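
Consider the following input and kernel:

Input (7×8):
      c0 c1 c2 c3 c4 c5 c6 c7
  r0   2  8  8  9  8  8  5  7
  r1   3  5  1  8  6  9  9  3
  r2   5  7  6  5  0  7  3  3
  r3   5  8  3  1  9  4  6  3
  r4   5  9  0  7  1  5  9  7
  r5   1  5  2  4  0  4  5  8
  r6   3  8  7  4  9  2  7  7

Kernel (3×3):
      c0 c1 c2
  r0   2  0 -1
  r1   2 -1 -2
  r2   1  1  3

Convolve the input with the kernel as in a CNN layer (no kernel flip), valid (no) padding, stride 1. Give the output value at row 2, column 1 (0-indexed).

50

The receptive field on the input at this output position is [7 6 5 / 8 3 1 / 9 0 7]. Elementwise product with the kernel and sum: 7·2 + 5·-1 + 8·2 + 3·-1 + 1·-2 + 9·1 + 0·1 + 7·3.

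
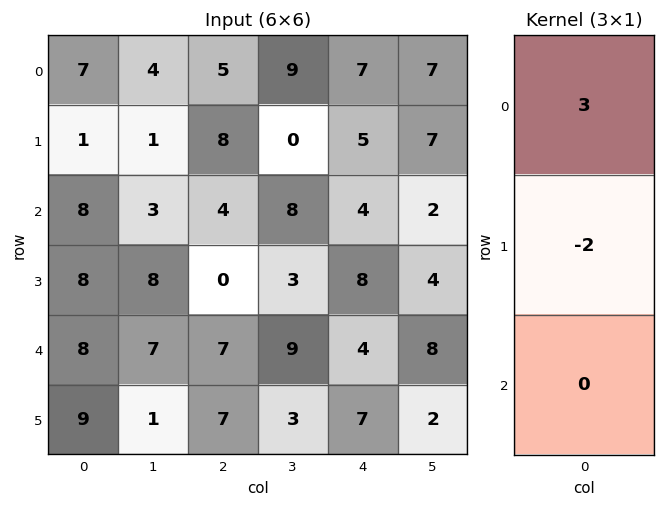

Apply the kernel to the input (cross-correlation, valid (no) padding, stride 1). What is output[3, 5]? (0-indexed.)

-4

The receptive field on the input at this output position is [4 / 8 / 2]. Elementwise product with the kernel and sum: 4·3 + 8·-2.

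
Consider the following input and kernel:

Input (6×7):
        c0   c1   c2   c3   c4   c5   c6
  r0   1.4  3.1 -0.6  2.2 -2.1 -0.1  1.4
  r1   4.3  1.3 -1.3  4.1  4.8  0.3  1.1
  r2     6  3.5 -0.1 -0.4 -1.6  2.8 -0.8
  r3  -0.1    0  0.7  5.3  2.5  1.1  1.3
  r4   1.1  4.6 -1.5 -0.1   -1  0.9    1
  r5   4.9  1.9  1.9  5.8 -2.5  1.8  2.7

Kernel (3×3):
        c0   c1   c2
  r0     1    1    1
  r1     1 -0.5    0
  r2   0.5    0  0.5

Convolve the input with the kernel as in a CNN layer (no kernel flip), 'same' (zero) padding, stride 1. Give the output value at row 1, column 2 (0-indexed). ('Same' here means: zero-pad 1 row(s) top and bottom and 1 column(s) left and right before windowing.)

The receptive field on the zero-padded input at this output position is [3.1 -0.6 2.2 / 1.3 -1.3 4.1 / 3.5 -0.1 -0.4]. Elementwise product with the kernel and sum: 3.1·1 + -0.6·1 + 2.2·1 + 1.3·1 + -1.3·-0.5 + 3.5·0.5 + -0.4·0.5.

8.2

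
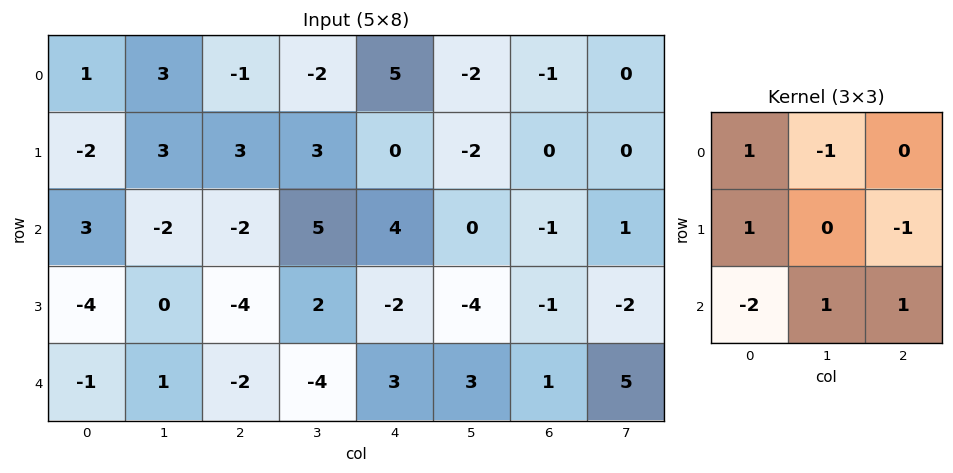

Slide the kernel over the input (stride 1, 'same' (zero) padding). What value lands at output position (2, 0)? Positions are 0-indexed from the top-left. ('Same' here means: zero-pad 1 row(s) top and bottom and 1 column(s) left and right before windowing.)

The receptive field on the zero-padded input at this output position is [0 -2 3 / 0 3 -2 / 0 -4 0]. Elementwise product with the kernel and sum: 0·1 + -2·-1 + 0·1 + -2·-1 + 0·-2 + -4·1 + 0·1.

0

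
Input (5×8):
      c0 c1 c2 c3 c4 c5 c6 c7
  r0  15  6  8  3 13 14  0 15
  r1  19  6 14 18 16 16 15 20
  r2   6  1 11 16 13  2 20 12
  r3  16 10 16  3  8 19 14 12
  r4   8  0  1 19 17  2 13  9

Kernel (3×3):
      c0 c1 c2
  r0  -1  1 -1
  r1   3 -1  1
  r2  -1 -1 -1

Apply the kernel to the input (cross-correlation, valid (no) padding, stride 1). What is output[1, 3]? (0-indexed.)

-11

The receptive field on the input at this output position is [18 16 16 / 16 13 2 / 3 8 19]. Elementwise product with the kernel and sum: 18·-1 + 16·1 + 16·-1 + 16·3 + 13·-1 + 2·1 + 3·-1 + 8·-1 + 19·-1.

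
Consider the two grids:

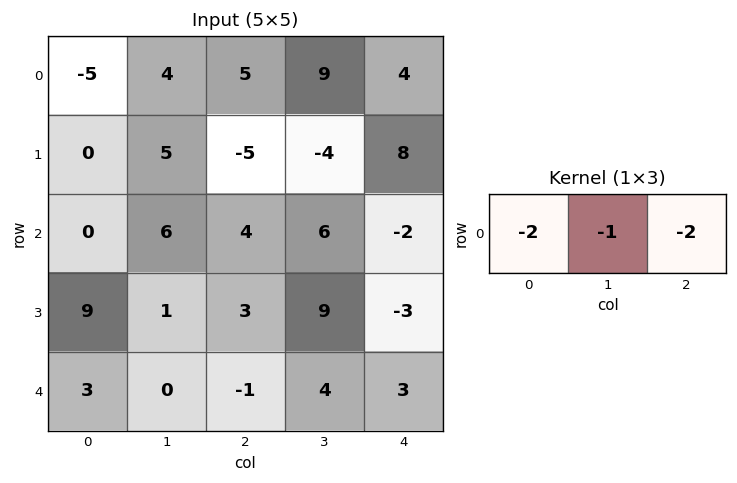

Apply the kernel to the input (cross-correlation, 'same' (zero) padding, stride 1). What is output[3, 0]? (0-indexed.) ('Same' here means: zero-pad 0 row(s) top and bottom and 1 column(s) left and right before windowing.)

-11

The receptive field on the zero-padded input at this output position is [0 9 1]. Elementwise product with the kernel and sum: 0·-2 + 9·-1 + 1·-2.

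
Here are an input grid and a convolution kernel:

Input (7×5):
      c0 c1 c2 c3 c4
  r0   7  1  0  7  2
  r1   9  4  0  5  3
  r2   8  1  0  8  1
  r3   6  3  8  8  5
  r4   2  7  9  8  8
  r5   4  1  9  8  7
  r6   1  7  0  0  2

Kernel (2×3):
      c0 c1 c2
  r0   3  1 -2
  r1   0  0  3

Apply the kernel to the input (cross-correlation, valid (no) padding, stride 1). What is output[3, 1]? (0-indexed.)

25

The receptive field on the input at this output position is [3 8 8 / 7 9 8]. Elementwise product with the kernel and sum: 3·3 + 8·1 + 8·-2 + 8·3.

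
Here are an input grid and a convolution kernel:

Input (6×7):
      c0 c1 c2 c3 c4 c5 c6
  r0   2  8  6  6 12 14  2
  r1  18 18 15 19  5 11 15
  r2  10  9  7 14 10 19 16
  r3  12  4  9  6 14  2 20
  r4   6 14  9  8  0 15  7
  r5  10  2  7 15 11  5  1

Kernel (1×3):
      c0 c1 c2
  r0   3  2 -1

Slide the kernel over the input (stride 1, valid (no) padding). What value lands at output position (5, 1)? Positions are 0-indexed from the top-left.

5

The receptive field on the input at this output position is [2 7 15]. Elementwise product with the kernel and sum: 2·3 + 7·2 + 15·-1.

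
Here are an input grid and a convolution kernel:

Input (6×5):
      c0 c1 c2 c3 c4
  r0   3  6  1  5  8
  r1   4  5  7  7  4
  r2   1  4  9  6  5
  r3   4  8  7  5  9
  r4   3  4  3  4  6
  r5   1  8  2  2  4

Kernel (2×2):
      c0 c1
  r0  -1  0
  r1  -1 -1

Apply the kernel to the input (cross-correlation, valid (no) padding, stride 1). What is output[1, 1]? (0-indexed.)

The receptive field on the input at this output position is [5 7 / 4 9]. Elementwise product with the kernel and sum: 5·-1 + 4·-1 + 9·-1.

-18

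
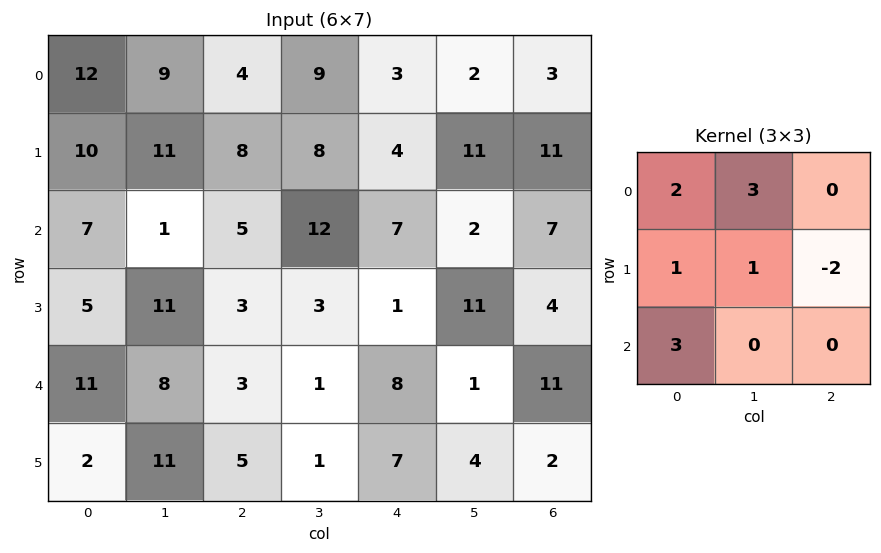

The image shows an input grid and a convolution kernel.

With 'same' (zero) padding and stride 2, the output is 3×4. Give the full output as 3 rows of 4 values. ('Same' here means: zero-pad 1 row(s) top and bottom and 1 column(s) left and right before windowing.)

Output[0,0]: The receptive field on the zero-padded input at this output position is [0 0 0 / 0 12 9 / 0 10 11]. Elementwise product with the kernel and sum: 0·2 + 0·3 + 0·1 + 12·1 + 9·-2 + 0·3.
Output[0,1]: The receptive field on the zero-padded input at this output position is [0 0 0 / 9 4 9 / 11 8 8]. Elementwise product with the kernel and sum: 0·2 + 0·3 + 9·1 + 4·1 + 9·-2 + 11·3.

-6 28 32 38
35 61 52 97
10 73 19 58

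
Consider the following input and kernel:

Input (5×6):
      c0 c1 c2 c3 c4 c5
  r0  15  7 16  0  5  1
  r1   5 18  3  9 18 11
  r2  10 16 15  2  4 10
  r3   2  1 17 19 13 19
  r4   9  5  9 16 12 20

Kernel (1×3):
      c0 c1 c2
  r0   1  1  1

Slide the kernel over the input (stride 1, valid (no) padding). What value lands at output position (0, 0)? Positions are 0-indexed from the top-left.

38

The receptive field on the input at this output position is [15 7 16]. Elementwise product with the kernel and sum: 15·1 + 7·1 + 16·1.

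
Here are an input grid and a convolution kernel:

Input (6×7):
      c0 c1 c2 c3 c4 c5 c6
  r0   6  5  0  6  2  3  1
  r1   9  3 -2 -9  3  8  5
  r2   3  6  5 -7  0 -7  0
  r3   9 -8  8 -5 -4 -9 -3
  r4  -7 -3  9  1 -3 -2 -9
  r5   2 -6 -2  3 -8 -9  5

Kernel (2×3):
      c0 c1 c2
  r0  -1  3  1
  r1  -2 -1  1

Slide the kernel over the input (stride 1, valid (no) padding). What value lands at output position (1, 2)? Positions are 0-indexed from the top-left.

-25

The receptive field on the input at this output position is [-2 -9 3 / 5 -7 0]. Elementwise product with the kernel and sum: -2·-1 + -9·3 + 3·1 + 5·-2 + -7·-1 + 0·1.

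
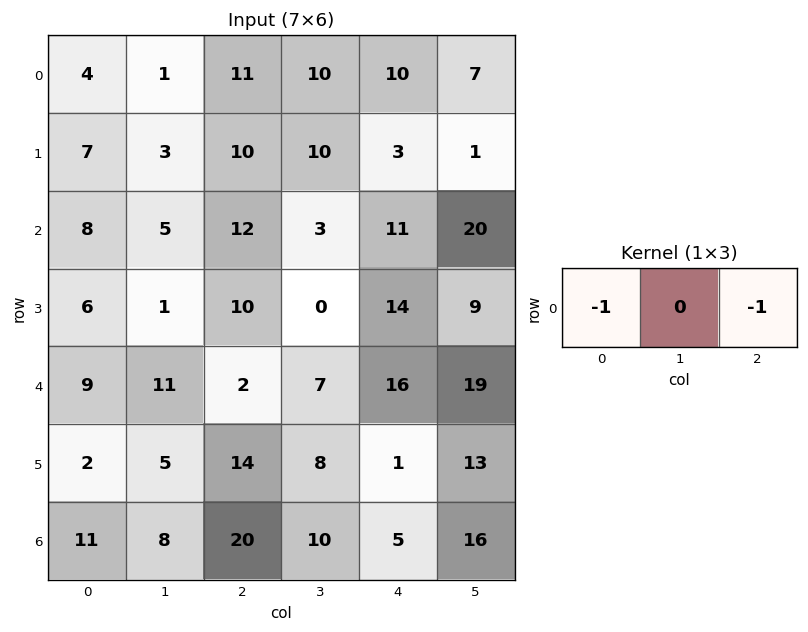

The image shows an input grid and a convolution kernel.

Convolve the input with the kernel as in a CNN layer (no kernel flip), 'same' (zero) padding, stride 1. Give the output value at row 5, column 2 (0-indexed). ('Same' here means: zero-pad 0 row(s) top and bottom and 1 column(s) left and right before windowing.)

The receptive field on the zero-padded input at this output position is [5 14 8]. Elementwise product with the kernel and sum: 5·-1 + 8·-1.

-13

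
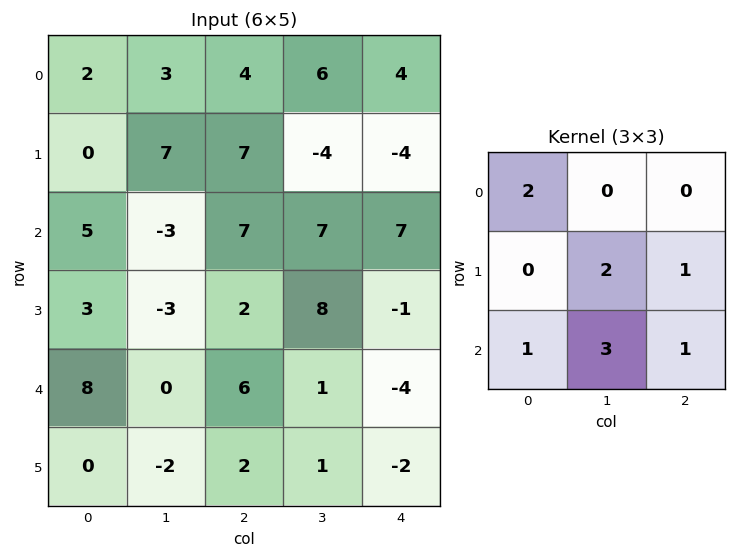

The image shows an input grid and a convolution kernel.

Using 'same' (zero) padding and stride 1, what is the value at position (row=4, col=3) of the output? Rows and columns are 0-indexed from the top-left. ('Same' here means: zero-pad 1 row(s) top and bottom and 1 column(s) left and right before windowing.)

5

The receptive field on the zero-padded input at this output position is [2 8 -1 / 6 1 -4 / 2 1 -2]. Elementwise product with the kernel and sum: 2·2 + 1·2 + -4·1 + 2·1 + 1·3 + -2·1.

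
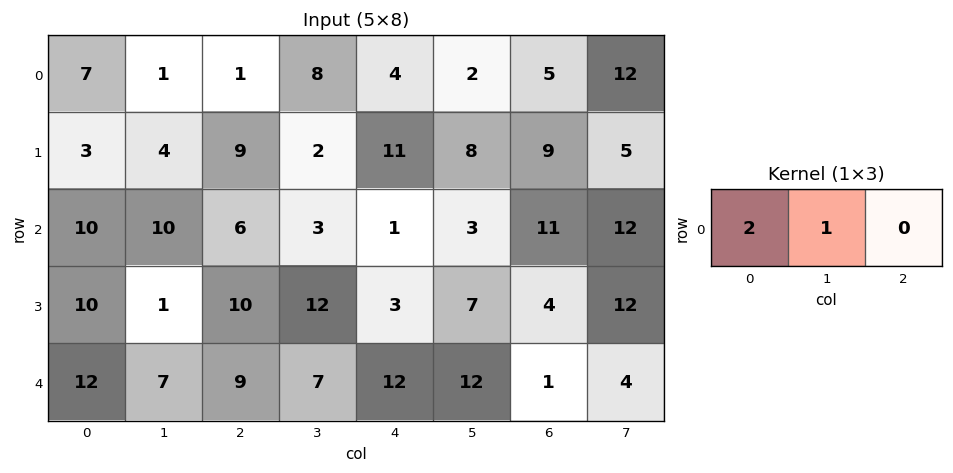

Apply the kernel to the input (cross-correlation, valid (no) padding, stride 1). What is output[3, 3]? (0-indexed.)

The receptive field on the input at this output position is [12 3 7]. Elementwise product with the kernel and sum: 12·2 + 3·1.

27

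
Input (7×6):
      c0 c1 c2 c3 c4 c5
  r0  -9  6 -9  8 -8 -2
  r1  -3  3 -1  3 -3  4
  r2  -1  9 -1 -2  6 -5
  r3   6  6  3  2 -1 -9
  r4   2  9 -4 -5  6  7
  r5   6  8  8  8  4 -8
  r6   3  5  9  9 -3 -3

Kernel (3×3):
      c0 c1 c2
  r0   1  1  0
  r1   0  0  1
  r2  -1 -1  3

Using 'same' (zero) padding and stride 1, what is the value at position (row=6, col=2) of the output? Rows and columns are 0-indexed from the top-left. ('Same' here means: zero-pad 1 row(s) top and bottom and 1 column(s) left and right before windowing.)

25

The receptive field on the zero-padded input at this output position is [8 8 8 / 5 9 9 / 0 0 0]. Elementwise product with the kernel and sum: 8·1 + 8·1 + 9·1 + 0·-1 + 0·-1 + 0·3.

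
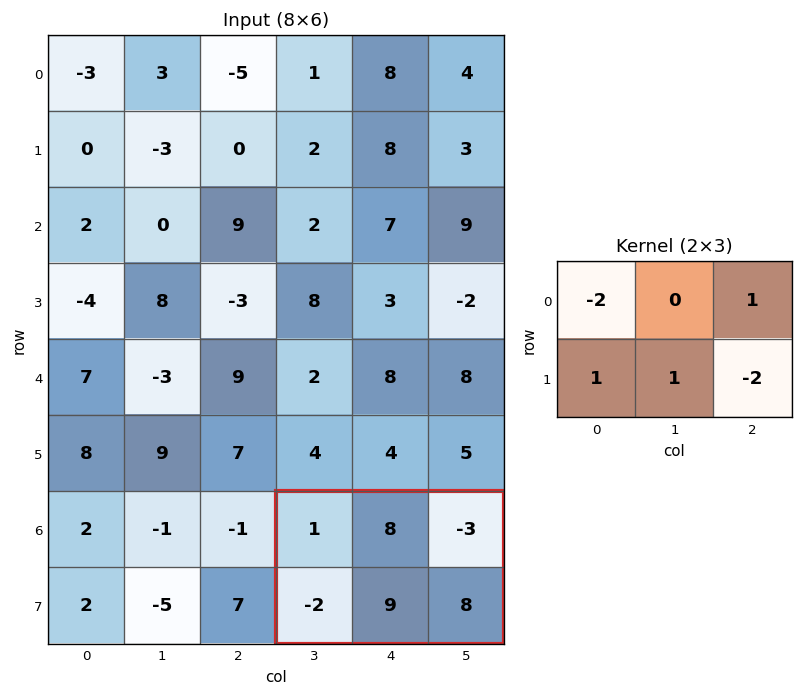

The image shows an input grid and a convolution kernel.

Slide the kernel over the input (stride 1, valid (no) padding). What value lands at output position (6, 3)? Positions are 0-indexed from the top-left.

-14

The receptive field on the input at this output position is [1 8 -3 / -2 9 8]. Elementwise product with the kernel and sum: 1·-2 + -3·1 + -2·1 + 9·1 + 8·-2.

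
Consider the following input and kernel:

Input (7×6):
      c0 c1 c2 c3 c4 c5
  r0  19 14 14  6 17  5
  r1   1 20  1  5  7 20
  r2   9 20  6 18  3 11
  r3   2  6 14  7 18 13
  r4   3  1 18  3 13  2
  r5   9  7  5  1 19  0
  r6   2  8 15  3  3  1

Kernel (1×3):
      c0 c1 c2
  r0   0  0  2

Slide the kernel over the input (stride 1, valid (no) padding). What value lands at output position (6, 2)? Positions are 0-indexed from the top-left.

6

The receptive field on the input at this output position is [15 3 3]. Elementwise product with the kernel and sum: 3·2.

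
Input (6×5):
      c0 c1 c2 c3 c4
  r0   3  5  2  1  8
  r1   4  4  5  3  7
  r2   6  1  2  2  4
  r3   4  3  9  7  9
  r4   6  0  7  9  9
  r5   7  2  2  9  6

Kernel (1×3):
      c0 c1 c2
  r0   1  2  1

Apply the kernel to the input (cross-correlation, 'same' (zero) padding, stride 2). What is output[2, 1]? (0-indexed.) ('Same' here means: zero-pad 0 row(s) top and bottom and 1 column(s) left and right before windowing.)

The receptive field on the zero-padded input at this output position is [0 7 9]. Elementwise product with the kernel and sum: 0·1 + 7·2 + 9·1.

23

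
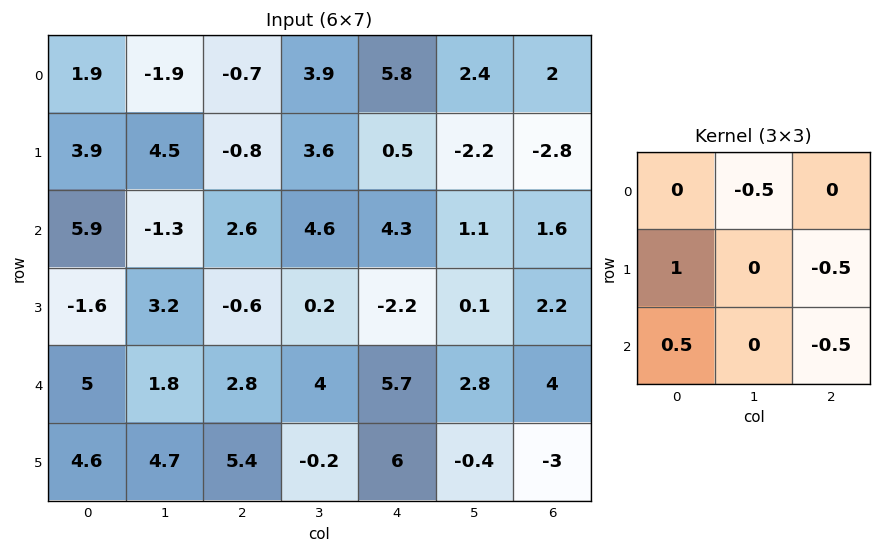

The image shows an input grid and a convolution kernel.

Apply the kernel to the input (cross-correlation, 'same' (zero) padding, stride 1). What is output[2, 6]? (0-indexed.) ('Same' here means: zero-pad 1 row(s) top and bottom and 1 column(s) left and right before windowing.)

The receptive field on the zero-padded input at this output position is [-2.2 -2.8 0 / 1.1 1.6 0 / 0.1 2.2 0]. Elementwise product with the kernel and sum: -2.8·-0.5 + 1.1·1 + 0·-0.5 + 0.1·0.5 + 0·-0.5.

2.55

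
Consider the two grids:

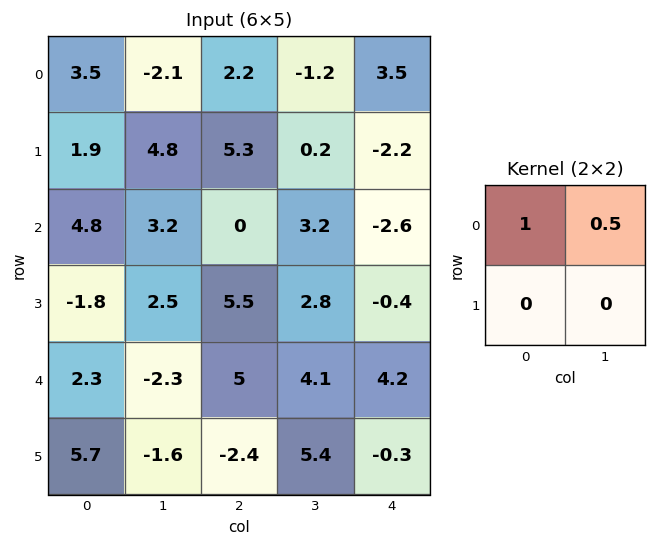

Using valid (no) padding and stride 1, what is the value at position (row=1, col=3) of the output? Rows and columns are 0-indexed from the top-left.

-0.9

The receptive field on the input at this output position is [0.2 -2.2 / 3.2 -2.6]. Elementwise product with the kernel and sum: 0.2·1 + -2.2·0.5.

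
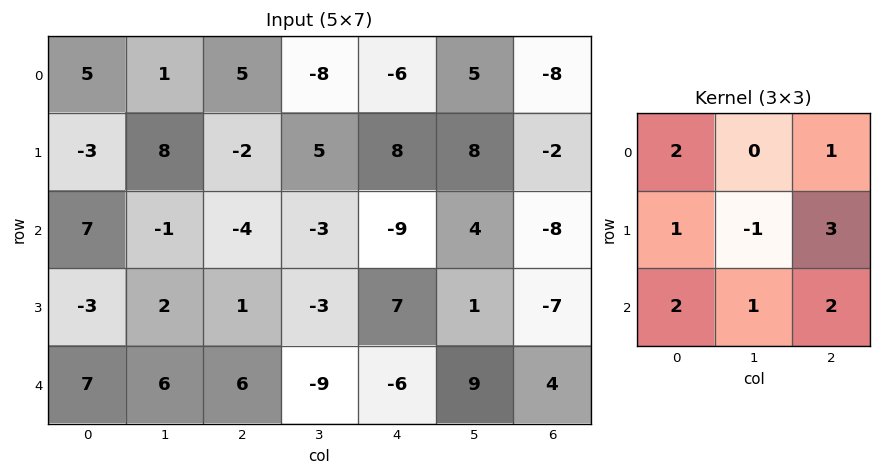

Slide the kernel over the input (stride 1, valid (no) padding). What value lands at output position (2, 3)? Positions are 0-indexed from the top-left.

The receptive field on the input at this output position is [-3 -9 4 / -3 7 1 / -9 -6 9]. Elementwise product with the kernel and sum: -3·2 + 4·1 + -3·1 + 7·-1 + 1·3 + -9·2 + -6·1 + 9·2.

-15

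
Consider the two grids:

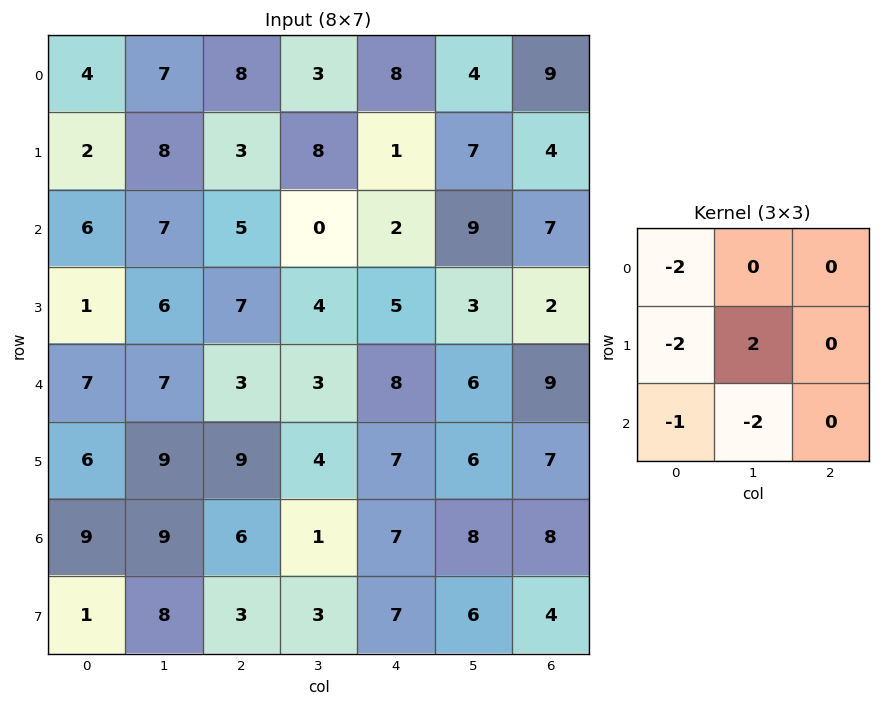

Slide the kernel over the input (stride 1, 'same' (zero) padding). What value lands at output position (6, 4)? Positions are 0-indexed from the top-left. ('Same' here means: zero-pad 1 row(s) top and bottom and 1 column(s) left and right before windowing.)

The receptive field on the zero-padded input at this output position is [4 7 6 / 1 7 8 / 3 7 6]. Elementwise product with the kernel and sum: 4·-2 + 1·-2 + 7·2 + 3·-1 + 7·-2.

-13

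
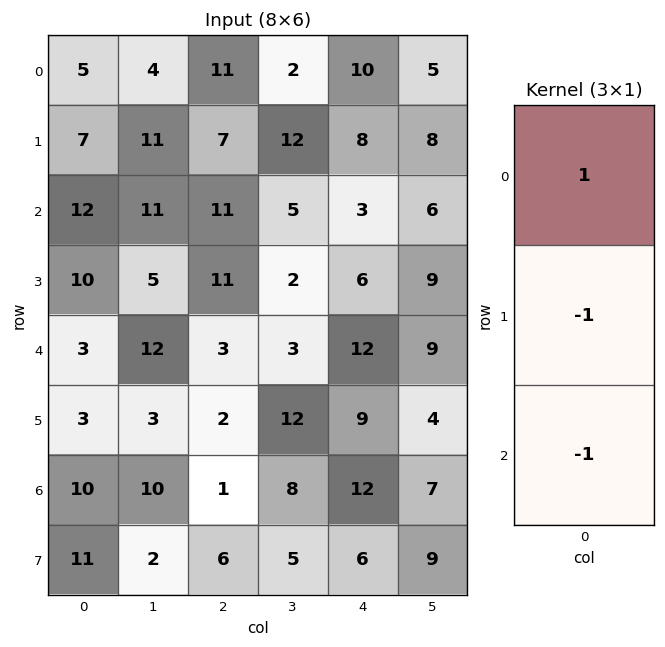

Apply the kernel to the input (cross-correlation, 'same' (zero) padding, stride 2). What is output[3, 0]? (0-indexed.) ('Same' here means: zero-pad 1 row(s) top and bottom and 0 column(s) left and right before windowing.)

The receptive field on the zero-padded input at this output position is [3 / 10 / 11]. Elementwise product with the kernel and sum: 3·1 + 10·-1 + 11·-1.

-18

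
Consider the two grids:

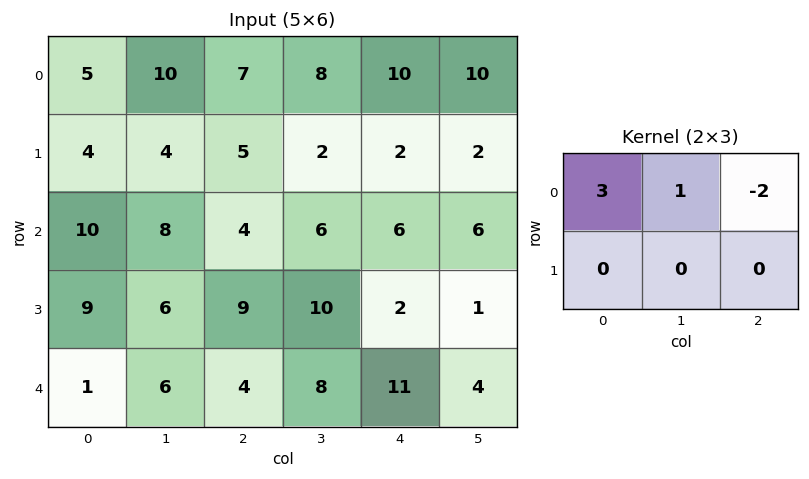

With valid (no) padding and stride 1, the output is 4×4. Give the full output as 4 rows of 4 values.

Output[0,0]: The receptive field on the input at this output position is [5 10 7 / 4 4 5]. Elementwise product with the kernel and sum: 5·3 + 10·1 + 7·-2.
Output[0,1]: The receptive field on the input at this output position is [10 7 8 / 4 5 2]. Elementwise product with the kernel and sum: 10·3 + 7·1 + 8·-2.

11 21 9 14
6 13 13 4
30 16 6 12
15 7 33 30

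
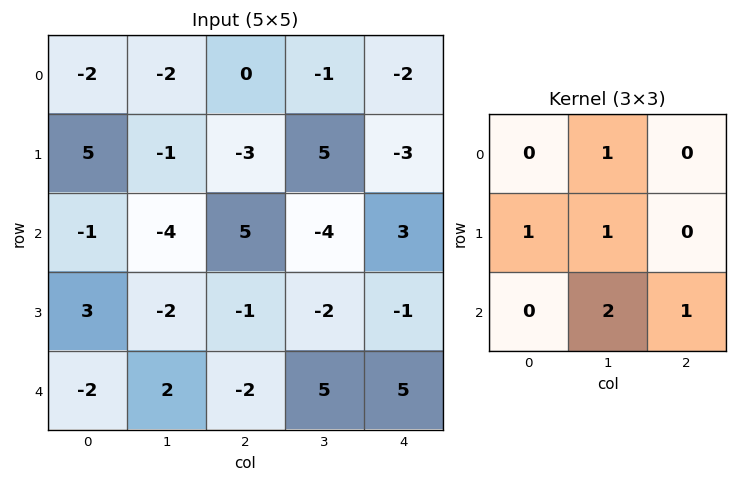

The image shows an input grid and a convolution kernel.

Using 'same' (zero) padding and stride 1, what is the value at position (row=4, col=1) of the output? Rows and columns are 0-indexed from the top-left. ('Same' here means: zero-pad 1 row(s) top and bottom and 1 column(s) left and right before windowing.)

The receptive field on the zero-padded input at this output position is [3 -2 -1 / -2 2 -2 / 0 0 0]. Elementwise product with the kernel and sum: -2·1 + -2·1 + 2·1 + 0·2 + 0·1.

-2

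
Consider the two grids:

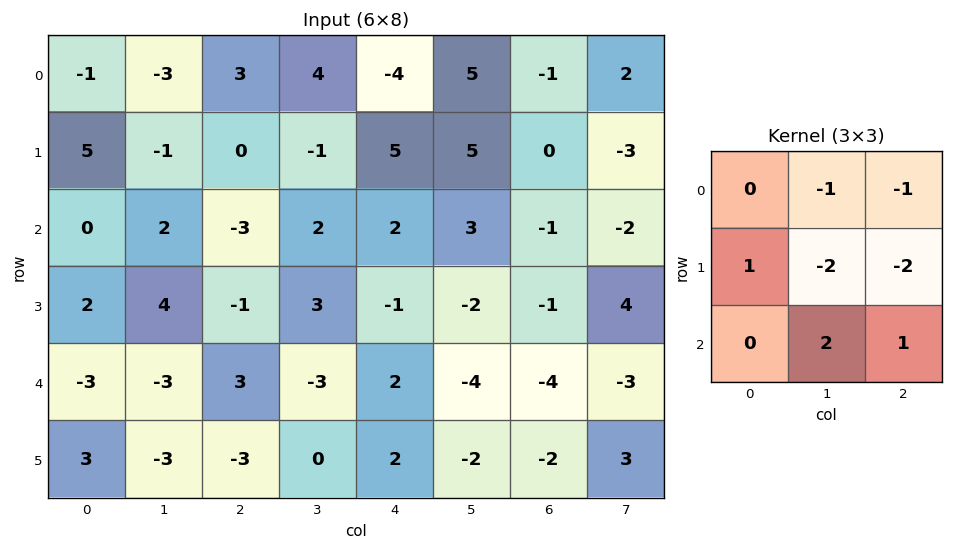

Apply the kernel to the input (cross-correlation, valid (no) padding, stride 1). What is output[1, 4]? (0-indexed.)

-12

The receptive field on the input at this output position is [5 5 0 / 2 3 -1 / -1 -2 -1]. Elementwise product with the kernel and sum: 5·-1 + 0·-1 + 2·1 + 3·-2 + -1·-2 + -2·2 + -1·1.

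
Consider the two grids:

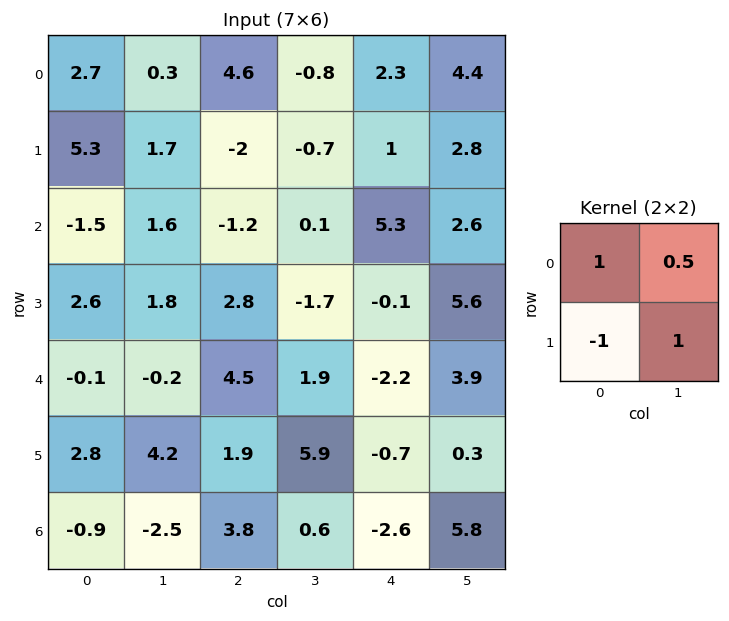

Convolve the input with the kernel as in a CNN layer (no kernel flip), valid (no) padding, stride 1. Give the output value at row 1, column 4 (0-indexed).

-0.3

The receptive field on the input at this output position is [1 2.8 / 5.3 2.6]. Elementwise product with the kernel and sum: 1·1 + 2.8·0.5 + 5.3·-1 + 2.6·1.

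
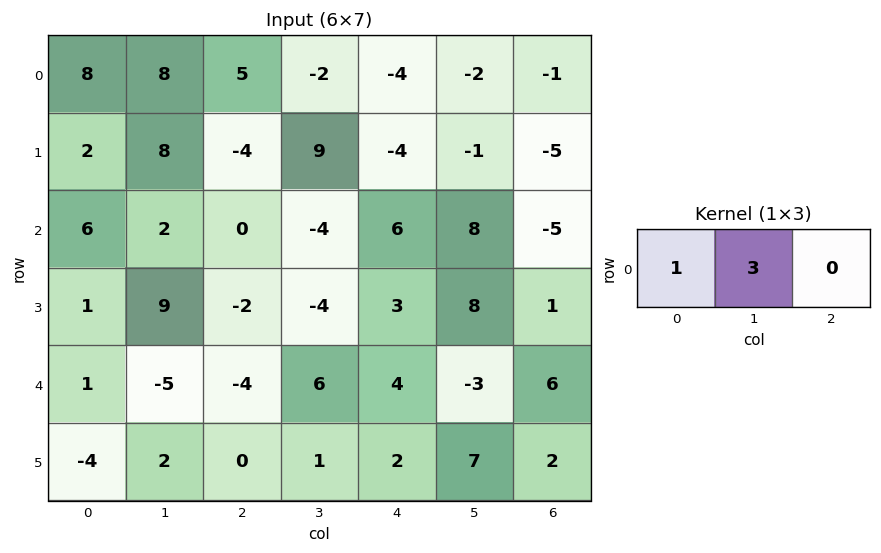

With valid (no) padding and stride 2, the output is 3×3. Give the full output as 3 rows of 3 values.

Output[0,0]: The receptive field on the input at this output position is [8 8 5]. Elementwise product with the kernel and sum: 8·1 + 8·3.

32 -1 -10
12 -12 30
-14 14 -5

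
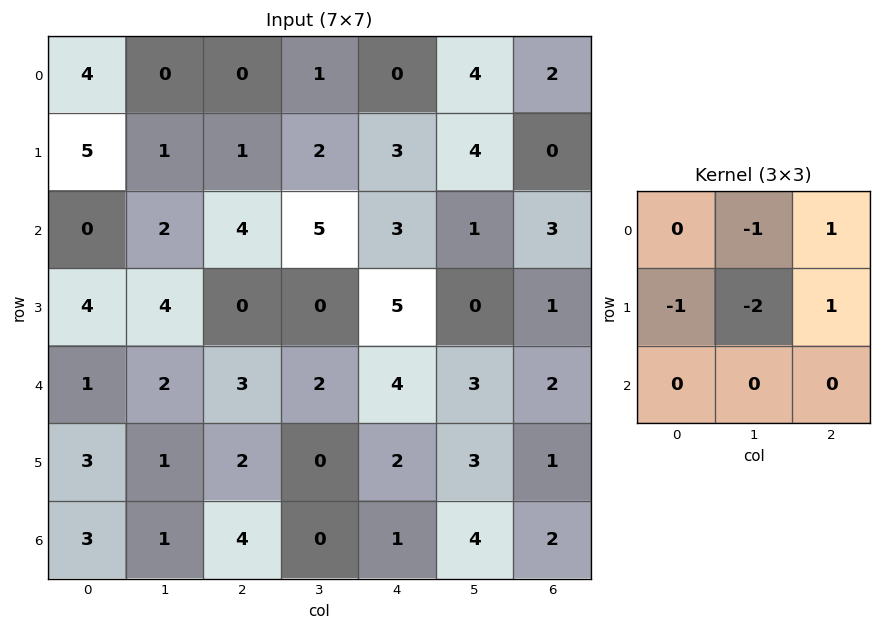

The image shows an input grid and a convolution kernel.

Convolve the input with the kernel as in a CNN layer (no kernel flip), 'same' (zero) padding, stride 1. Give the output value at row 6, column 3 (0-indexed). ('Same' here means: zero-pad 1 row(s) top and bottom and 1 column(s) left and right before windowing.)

The receptive field on the zero-padded input at this output position is [2 0 2 / 4 0 1 / 0 0 0]. Elementwise product with the kernel and sum: 0·-1 + 2·1 + 4·-1 + 0·-2 + 1·1.

-1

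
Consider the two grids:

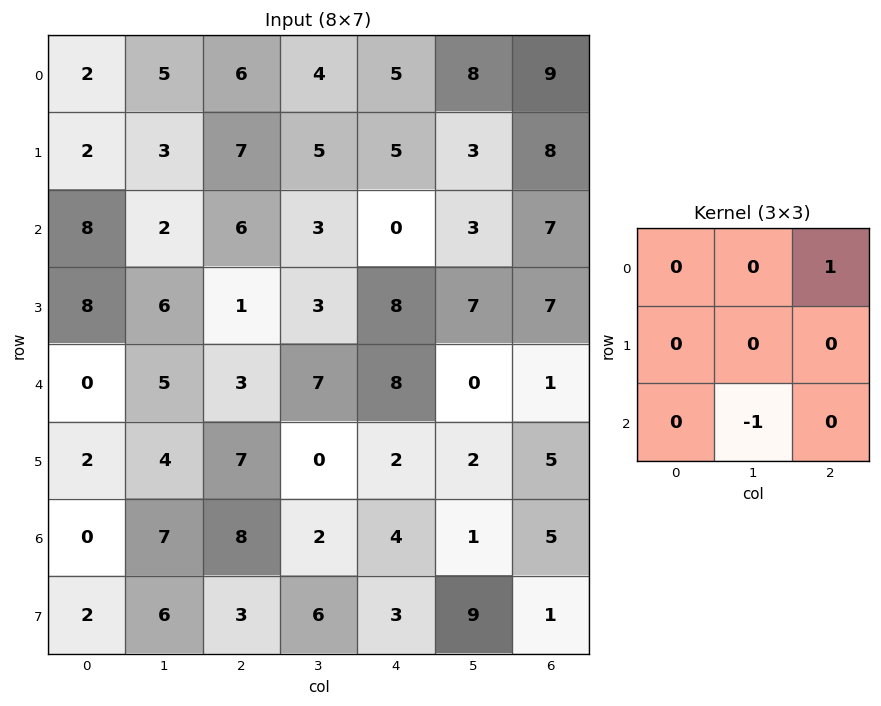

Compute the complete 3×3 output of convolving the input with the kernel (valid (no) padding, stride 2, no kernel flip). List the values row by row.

Output[0,0]: The receptive field on the input at this output position is [2 5 6 / 2 3 7 / 8 2 6]. Elementwise product with the kernel and sum: 6·1 + 2·-1.
Output[0,1]: The receptive field on the input at this output position is [6 4 5 / 7 5 5 / 6 3 0]. Elementwise product with the kernel and sum: 5·1 + 3·-1.

4 2 6
1 -7 7
-4 6 0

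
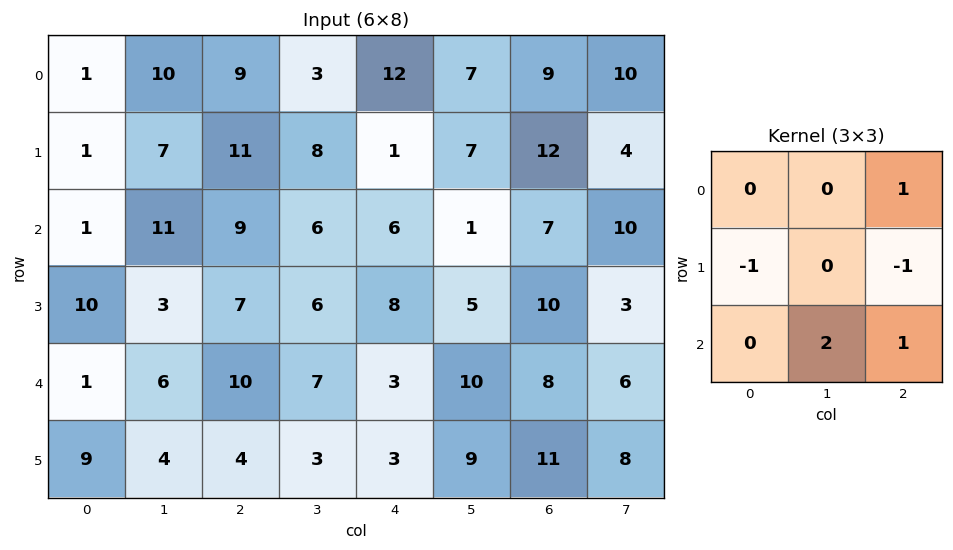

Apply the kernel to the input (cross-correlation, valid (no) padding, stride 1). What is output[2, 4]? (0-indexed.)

The receptive field on the input at this output position is [6 1 7 / 8 5 10 / 3 10 8]. Elementwise product with the kernel and sum: 7·1 + 8·-1 + 10·-1 + 10·2 + 8·1.

17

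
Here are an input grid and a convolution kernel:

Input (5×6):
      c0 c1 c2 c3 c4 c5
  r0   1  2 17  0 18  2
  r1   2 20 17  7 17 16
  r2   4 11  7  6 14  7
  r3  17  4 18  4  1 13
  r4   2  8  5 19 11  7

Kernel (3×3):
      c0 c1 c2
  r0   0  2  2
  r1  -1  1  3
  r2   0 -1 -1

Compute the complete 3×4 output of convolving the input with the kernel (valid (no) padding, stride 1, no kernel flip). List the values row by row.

89 39 57 77
80 40 84 81
64 28 -1 60

Output[0,0]: The receptive field on the input at this output position is [1 2 17 / 2 20 17 / 4 11 7]. Elementwise product with the kernel and sum: 2·2 + 17·2 + 2·-1 + 20·1 + 17·3 + 11·-1 + 7·-1.
Output[0,1]: The receptive field on the input at this output position is [2 17 0 / 20 17 7 / 11 7 6]. Elementwise product with the kernel and sum: 17·2 + 0·2 + 20·-1 + 17·1 + 7·3 + 7·-1 + 6·-1.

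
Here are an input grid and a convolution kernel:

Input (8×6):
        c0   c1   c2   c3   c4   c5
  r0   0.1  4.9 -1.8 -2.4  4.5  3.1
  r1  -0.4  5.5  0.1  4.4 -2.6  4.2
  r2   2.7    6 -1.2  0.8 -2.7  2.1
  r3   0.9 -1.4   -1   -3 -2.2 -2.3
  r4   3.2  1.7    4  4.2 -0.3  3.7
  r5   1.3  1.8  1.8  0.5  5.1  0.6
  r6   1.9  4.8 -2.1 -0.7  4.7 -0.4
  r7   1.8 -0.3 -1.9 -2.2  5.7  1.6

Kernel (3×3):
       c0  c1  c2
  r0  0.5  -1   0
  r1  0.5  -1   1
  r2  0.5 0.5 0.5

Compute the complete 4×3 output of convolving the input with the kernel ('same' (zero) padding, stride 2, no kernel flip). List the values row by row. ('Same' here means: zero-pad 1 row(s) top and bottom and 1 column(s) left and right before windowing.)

7.35 6.85 0.4
3.45 4.95 6.25
-0.85 3.4 9.9
2.35 0.7 -7.75

Output[0,0]: The receptive field on the zero-padded input at this output position is [0 0 0 / 0 0.1 4.9 / 0 -0.4 5.5]. Elementwise product with the kernel and sum: 0·0.5 + 0·-1 + 0·0.5 + 0.1·-1 + 4.9·1 + 0·0.5 + -0.4·0.5 + 5.5·0.5.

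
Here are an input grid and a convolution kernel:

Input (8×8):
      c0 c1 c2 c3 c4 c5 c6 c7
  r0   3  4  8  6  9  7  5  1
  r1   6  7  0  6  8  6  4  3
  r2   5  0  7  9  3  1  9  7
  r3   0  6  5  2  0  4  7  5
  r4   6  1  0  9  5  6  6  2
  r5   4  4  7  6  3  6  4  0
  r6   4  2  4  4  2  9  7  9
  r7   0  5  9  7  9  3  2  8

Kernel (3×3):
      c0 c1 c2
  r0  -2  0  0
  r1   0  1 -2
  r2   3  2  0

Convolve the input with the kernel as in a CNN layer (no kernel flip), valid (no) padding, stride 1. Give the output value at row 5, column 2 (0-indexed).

The receptive field on the input at this output position is [7 6 3 / 4 4 2 / 9 7 9]. Elementwise product with the kernel and sum: 7·-2 + 4·1 + 2·-2 + 9·3 + 7·2.

27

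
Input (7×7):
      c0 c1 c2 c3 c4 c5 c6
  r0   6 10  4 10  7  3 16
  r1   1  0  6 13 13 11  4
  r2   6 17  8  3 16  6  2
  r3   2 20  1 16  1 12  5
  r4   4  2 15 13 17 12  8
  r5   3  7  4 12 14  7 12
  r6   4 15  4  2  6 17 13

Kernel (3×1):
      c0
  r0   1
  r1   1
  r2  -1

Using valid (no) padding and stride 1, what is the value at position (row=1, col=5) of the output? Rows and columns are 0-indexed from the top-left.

The receptive field on the input at this output position is [11 / 6 / 12]. Elementwise product with the kernel and sum: 11·1 + 6·1 + 12·-1.

5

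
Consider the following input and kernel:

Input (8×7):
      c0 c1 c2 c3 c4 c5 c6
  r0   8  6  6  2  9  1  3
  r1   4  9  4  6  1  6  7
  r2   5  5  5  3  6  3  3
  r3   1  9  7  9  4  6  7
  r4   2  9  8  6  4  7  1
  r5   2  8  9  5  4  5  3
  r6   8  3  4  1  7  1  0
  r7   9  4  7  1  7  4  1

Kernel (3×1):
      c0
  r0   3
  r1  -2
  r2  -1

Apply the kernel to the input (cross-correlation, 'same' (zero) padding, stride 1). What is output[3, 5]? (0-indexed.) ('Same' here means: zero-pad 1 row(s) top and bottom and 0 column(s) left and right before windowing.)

The receptive field on the zero-padded input at this output position is [3 / 6 / 7]. Elementwise product with the kernel and sum: 3·3 + 6·-2 + 7·-1.

-10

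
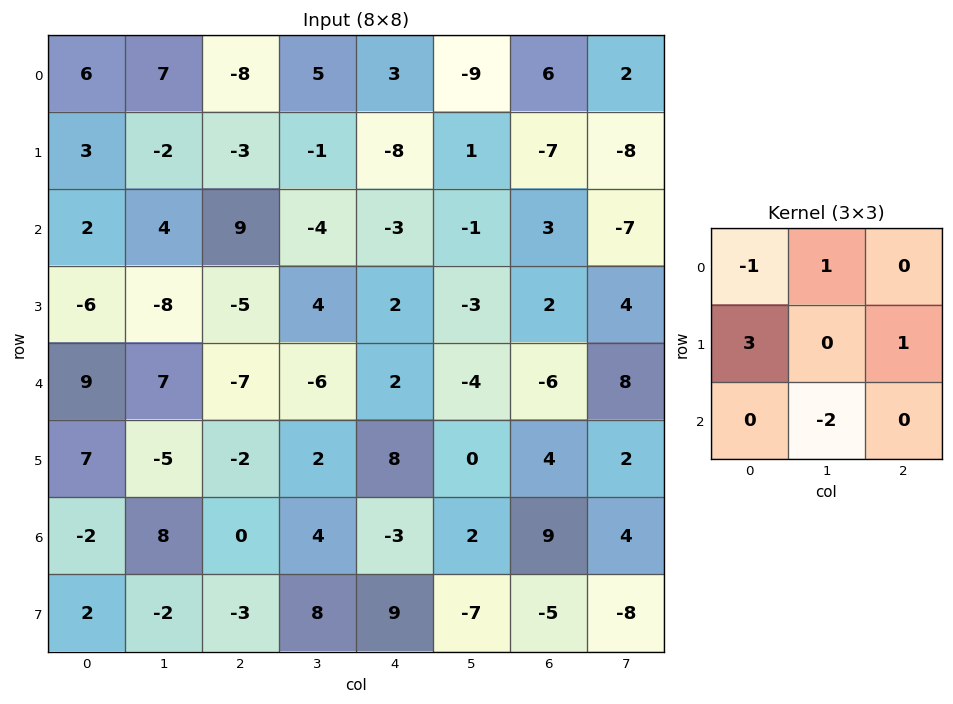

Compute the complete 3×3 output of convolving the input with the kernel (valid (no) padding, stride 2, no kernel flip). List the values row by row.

-1 4 -41
-35 -14 18
1 -5 18

Output[0,0]: The receptive field on the input at this output position is [6 7 -8 / 3 -2 -3 / 2 4 9]. Elementwise product with the kernel and sum: 6·-1 + 7·1 + 3·3 + -3·1 + 4·-2.
Output[0,1]: The receptive field on the input at this output position is [-8 5 3 / -3 -1 -8 / 9 -4 -3]. Elementwise product with the kernel and sum: -8·-1 + 5·1 + -3·3 + -8·1 + -4·-2.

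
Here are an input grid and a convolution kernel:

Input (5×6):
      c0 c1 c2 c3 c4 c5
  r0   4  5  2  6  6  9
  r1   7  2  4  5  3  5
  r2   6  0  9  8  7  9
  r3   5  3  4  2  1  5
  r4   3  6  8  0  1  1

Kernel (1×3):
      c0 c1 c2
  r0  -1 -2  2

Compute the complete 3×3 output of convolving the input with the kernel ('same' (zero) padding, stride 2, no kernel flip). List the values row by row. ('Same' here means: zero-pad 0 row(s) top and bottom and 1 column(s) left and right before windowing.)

Output[0,0]: The receptive field on the zero-padded input at this output position is [0 4 5]. Elementwise product with the kernel and sum: 0·-1 + 4·-2 + 5·2.
Output[0,1]: The receptive field on the zero-padded input at this output position is [5 2 6]. Elementwise product with the kernel and sum: 5·-1 + 2·-2 + 6·2.

2 3 0
-12 -2 -4
6 -22 0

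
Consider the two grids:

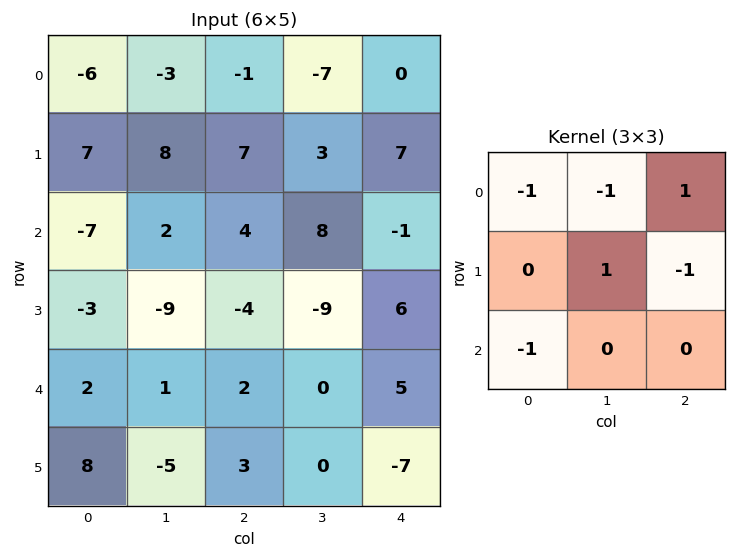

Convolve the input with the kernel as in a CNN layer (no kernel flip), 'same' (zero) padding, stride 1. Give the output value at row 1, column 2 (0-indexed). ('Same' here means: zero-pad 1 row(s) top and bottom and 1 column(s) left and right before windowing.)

-1

The receptive field on the zero-padded input at this output position is [-3 -1 -7 / 8 7 3 / 2 4 8]. Elementwise product with the kernel and sum: -3·-1 + -1·-1 + -7·1 + 7·1 + 3·-1 + 2·-1.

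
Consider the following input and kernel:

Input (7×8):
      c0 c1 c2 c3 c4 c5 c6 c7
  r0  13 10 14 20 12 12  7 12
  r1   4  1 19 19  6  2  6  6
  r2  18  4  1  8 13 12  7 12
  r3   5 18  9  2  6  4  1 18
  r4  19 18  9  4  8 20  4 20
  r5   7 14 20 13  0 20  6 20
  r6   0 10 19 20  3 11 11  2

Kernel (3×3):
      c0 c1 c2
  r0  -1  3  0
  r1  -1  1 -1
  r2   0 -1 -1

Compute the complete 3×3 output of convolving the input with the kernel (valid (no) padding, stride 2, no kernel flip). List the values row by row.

-10 19 -5
-29 -2 -4
-7 -27 44

Output[0,0]: The receptive field on the input at this output position is [13 10 14 / 4 1 19 / 18 4 1]. Elementwise product with the kernel and sum: 13·-1 + 10·3 + 4·-1 + 1·1 + 19·-1 + 4·-1 + 1·-1.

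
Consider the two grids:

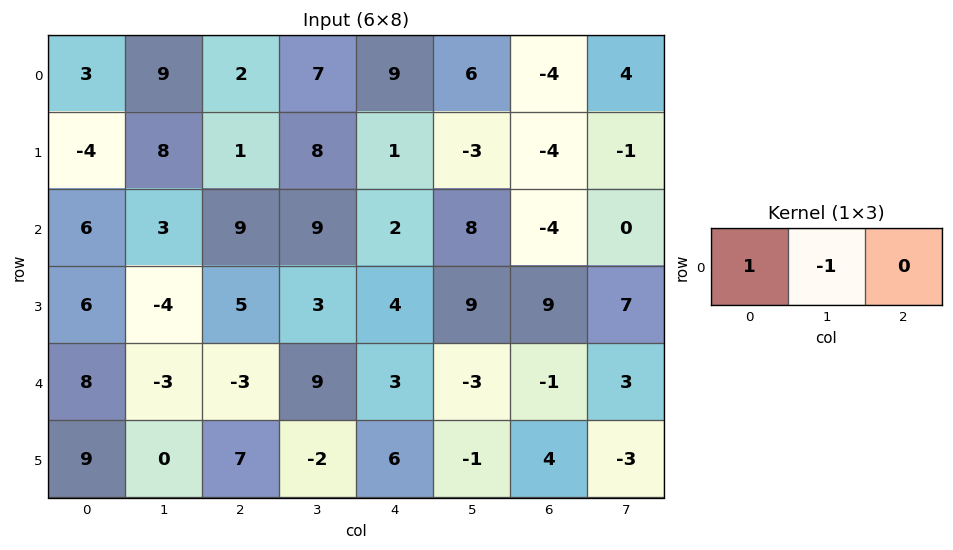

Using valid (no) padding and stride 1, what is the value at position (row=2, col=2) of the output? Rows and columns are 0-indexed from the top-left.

The receptive field on the input at this output position is [9 9 2]. Elementwise product with the kernel and sum: 9·1 + 9·-1.

0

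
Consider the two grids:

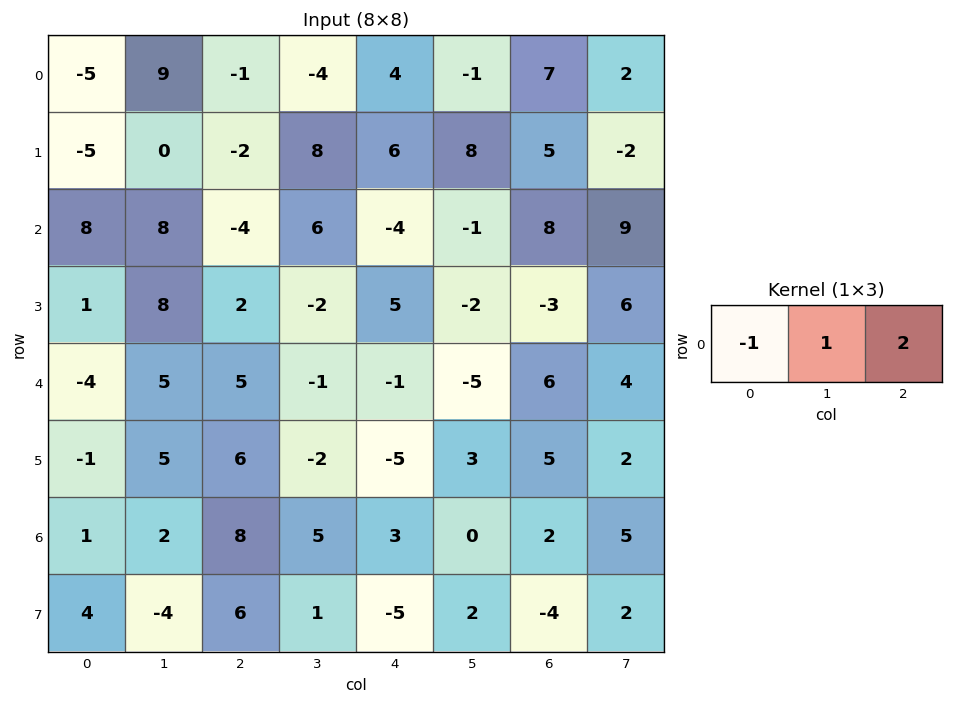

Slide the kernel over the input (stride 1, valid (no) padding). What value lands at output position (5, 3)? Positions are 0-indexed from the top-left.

3

The receptive field on the input at this output position is [-2 -5 3]. Elementwise product with the kernel and sum: -2·-1 + -5·1 + 3·2.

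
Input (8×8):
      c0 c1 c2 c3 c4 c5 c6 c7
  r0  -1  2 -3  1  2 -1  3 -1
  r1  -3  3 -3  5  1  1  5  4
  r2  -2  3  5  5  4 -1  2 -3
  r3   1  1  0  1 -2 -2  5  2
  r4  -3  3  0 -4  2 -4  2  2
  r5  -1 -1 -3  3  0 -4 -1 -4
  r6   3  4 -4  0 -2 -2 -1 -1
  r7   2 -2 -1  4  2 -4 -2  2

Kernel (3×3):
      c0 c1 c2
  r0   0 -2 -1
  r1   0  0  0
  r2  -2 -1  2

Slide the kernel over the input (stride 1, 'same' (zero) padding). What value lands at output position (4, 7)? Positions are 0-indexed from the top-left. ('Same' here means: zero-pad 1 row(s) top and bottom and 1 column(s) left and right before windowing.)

2

The receptive field on the zero-padded input at this output position is [5 2 0 / 2 2 0 / -1 -4 0]. Elementwise product with the kernel and sum: 2·-2 + 0·-1 + -1·-2 + -4·-1 + 0·2.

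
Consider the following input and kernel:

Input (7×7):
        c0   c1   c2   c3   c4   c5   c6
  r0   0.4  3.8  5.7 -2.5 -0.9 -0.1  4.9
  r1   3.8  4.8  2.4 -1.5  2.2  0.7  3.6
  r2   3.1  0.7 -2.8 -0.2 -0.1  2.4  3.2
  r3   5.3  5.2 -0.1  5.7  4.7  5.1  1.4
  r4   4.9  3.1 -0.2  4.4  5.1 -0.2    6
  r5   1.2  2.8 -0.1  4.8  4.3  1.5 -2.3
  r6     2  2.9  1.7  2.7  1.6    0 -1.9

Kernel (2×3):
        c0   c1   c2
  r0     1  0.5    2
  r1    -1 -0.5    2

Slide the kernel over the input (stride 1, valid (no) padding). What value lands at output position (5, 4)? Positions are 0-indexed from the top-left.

The receptive field on the input at this output position is [4.3 1.5 -2.3 / 1.6 0 -1.9]. Elementwise product with the kernel and sum: 4.3·1 + 1.5·0.5 + -2.3·2 + 1.6·-1 + 0·-0.5 + -1.9·2.

-4.95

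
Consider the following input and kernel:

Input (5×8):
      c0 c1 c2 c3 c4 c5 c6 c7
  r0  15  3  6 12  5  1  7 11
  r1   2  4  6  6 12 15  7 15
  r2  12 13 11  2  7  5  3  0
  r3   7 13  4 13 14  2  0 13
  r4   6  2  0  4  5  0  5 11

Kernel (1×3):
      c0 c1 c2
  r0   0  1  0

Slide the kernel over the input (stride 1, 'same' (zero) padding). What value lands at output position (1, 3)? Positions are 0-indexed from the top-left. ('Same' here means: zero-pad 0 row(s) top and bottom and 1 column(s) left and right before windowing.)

The receptive field on the zero-padded input at this output position is [6 6 12]. Elementwise product with the kernel and sum: 6·1.

6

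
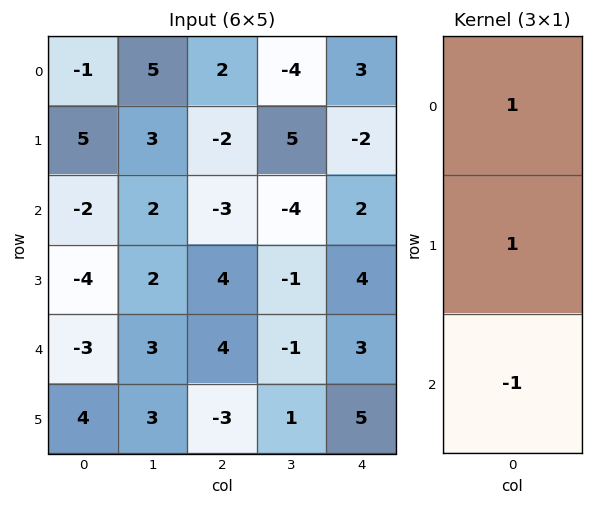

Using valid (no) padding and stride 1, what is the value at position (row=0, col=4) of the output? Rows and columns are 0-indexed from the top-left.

-1

The receptive field on the input at this output position is [3 / -2 / 2]. Elementwise product with the kernel and sum: 3·1 + -2·1 + 2·-1.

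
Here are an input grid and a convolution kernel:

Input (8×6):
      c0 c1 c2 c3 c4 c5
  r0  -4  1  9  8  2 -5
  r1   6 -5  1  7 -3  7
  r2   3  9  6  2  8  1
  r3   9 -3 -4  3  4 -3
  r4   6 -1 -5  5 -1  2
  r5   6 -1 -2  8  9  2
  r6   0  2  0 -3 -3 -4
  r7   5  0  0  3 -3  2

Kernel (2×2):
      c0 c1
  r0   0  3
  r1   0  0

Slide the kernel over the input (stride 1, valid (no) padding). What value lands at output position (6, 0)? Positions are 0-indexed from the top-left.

6

The receptive field on the input at this output position is [0 2 / 5 0]. Elementwise product with the kernel and sum: 2·3.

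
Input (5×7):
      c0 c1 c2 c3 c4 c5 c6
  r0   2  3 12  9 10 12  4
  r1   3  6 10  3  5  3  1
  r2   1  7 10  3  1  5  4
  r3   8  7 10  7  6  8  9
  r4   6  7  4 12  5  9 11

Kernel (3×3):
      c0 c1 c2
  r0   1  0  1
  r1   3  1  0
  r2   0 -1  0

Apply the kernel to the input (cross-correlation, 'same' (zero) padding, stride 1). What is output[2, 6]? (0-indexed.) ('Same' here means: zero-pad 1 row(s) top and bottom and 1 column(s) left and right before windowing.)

13

The receptive field on the zero-padded input at this output position is [3 1 0 / 5 4 0 / 8 9 0]. Elementwise product with the kernel and sum: 3·1 + 0·1 + 5·3 + 4·1 + 9·-1.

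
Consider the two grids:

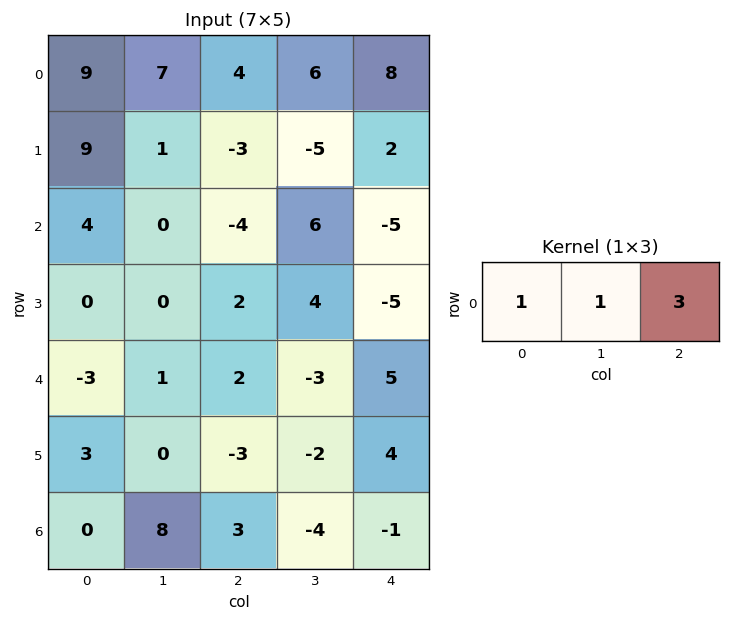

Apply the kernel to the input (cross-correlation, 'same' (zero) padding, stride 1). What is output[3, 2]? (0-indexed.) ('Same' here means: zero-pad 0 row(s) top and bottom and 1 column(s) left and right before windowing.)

14

The receptive field on the zero-padded input at this output position is [0 2 4]. Elementwise product with the kernel and sum: 0·1 + 2·1 + 4·3.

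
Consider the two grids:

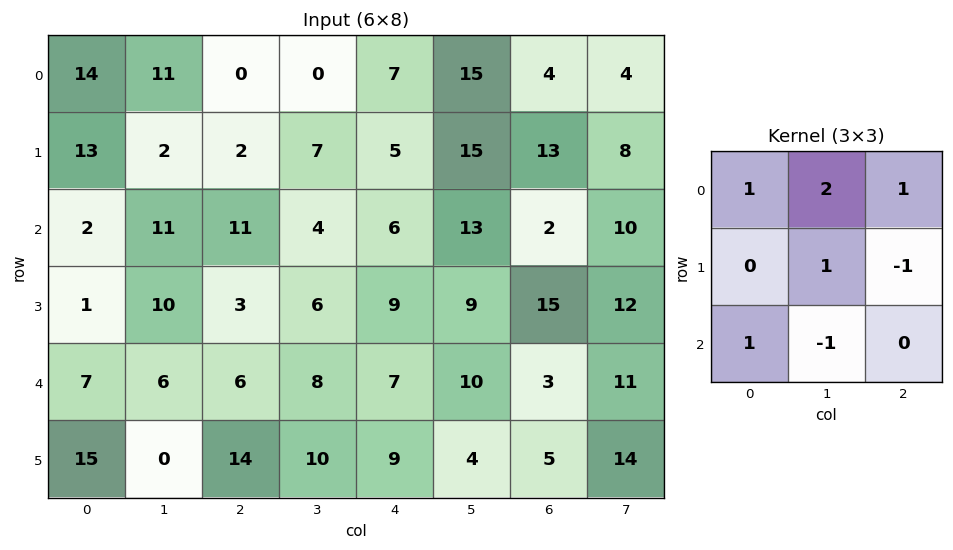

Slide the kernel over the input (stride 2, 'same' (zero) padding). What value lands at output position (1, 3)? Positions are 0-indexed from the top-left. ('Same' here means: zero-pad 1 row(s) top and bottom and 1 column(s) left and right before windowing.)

35

The receptive field on the zero-padded input at this output position is [15 13 8 / 13 2 10 / 9 15 12]. Elementwise product with the kernel and sum: 15·1 + 13·2 + 8·1 + 2·1 + 10·-1 + 9·1 + 15·-1.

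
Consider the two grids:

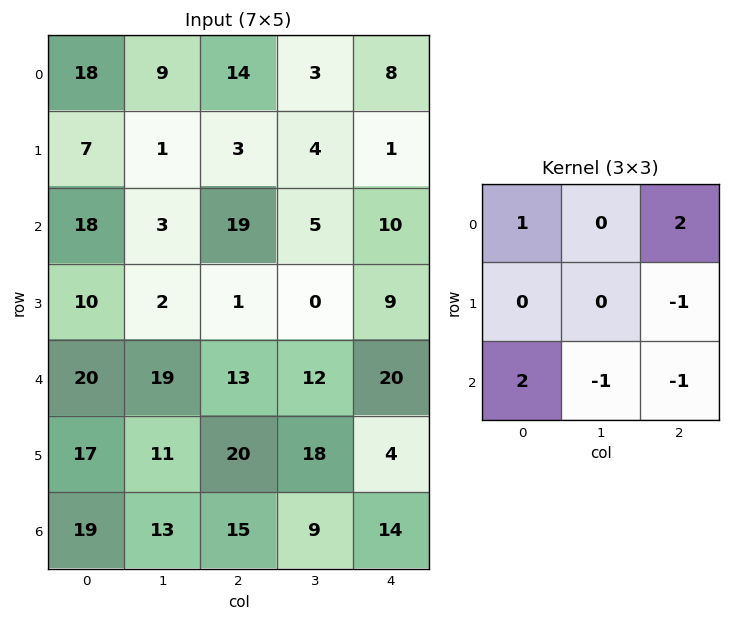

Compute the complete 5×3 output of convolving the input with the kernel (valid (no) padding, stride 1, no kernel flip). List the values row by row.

Output[0,0]: The receptive field on the input at this output position is [18 9 14 / 7 1 3 / 18 3 19]. Elementwise product with the kernel and sum: 18·1 + 14·2 + 3·-1 + 18·2 + 3·-1 + 19·-1.

57 -7 52
11 7 -12
63 26 24
2 -26 17
36 27 56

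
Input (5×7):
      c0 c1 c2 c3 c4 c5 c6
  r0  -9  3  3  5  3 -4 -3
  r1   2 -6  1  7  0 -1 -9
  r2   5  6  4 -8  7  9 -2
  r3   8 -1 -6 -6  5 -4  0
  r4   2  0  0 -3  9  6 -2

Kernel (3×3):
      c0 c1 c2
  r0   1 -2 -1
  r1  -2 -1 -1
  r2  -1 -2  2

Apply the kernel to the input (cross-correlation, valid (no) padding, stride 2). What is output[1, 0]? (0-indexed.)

-22

The receptive field on the input at this output position is [5 6 4 / 8 -1 -6 / 2 0 0]. Elementwise product with the kernel and sum: 5·1 + 6·-2 + 4·-1 + 8·-2 + -1·-1 + -6·-1 + 2·-1 + 0·-2 + 0·2.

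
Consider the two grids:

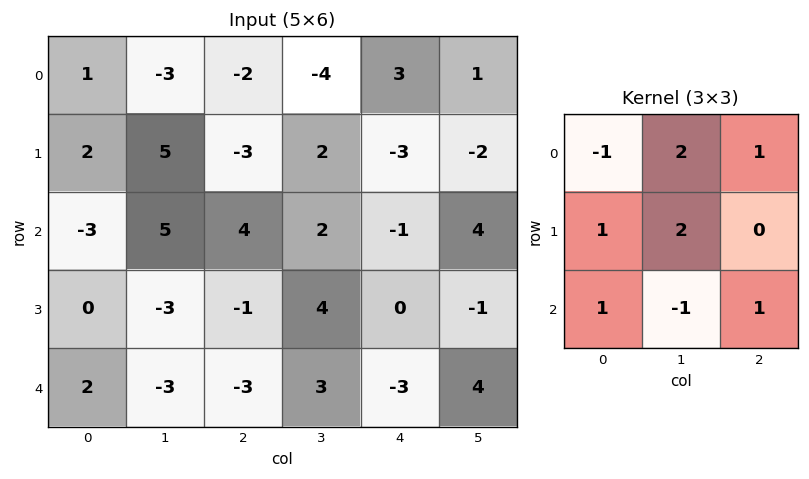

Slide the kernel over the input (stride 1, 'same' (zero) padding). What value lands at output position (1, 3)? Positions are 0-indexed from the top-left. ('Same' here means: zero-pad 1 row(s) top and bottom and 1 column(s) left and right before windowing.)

-1

The receptive field on the zero-padded input at this output position is [-2 -4 3 / -3 2 -3 / 4 2 -1]. Elementwise product with the kernel and sum: -2·-1 + -4·2 + 3·1 + -3·1 + 2·2 + 4·1 + 2·-1 + -1·1.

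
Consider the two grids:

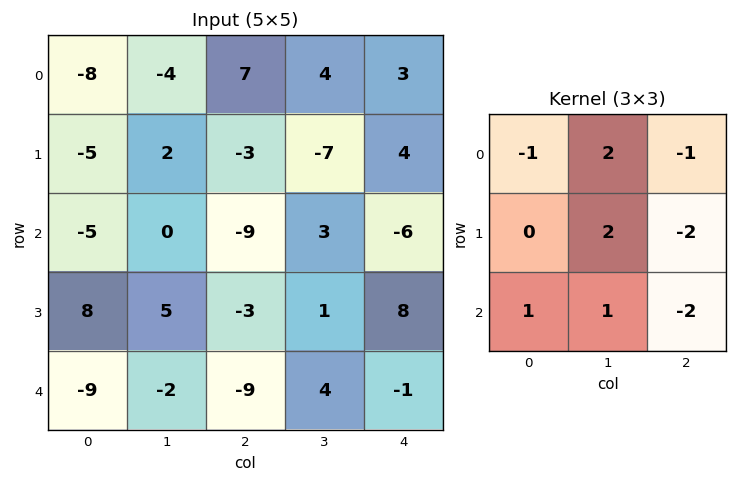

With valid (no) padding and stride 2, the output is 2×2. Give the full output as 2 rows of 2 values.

Output[0,0]: The receptive field on the input at this output position is [-8 -4 7 / -5 2 -3 / -5 0 -9]. Elementwise product with the kernel and sum: -8·-1 + -4·2 + 7·-1 + 2·2 + -3·-2 + -5·1 + 0·1 + -9·-2.
Output[0,1]: The receptive field on the input at this output position is [7 4 3 / -3 -7 4 / -9 3 -6]. Elementwise product with the kernel and sum: 7·-1 + 4·2 + 3·-1 + -7·2 + 4·-2 + -9·1 + 3·1 + -6·-2.

16 -18
37 4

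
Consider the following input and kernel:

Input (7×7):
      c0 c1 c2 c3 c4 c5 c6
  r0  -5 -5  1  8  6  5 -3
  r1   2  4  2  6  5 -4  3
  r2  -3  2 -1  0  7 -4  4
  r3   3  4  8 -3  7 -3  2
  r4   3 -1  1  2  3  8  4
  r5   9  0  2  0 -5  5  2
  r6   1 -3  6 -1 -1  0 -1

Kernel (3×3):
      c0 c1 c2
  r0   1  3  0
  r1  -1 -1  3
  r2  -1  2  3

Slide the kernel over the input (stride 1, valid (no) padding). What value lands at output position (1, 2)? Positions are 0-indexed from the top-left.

The receptive field on the input at this output position is [2 6 5 / -1 0 7 / 8 -3 7]. Elementwise product with the kernel and sum: 2·1 + 6·3 + -1·-1 + 0·-1 + 7·3 + 8·-1 + -3·2 + 7·3.

49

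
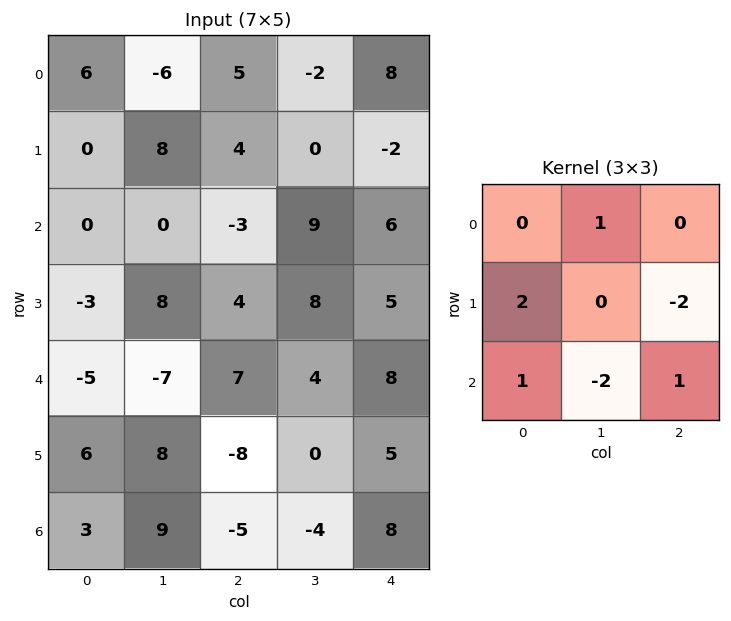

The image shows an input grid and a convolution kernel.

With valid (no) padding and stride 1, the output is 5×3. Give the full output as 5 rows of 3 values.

-17 36 -5
-1 -6 -25
2 -20 14
-34 6 3
1 38 -11

Output[0,0]: The receptive field on the input at this output position is [6 -6 5 / 0 8 4 / 0 0 -3]. Elementwise product with the kernel and sum: -6·1 + 0·2 + 4·-2 + 0·1 + 0·-2 + -3·1.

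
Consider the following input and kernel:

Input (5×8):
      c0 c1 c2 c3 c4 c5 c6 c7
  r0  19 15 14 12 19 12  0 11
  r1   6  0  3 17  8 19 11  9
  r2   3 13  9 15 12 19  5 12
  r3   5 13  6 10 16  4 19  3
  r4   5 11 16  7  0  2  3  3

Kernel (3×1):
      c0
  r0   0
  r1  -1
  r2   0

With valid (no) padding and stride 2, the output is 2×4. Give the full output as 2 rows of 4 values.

-6 -3 -8 -11
-5 -6 -16 -19

Output[0,0]: The receptive field on the input at this output position is [19 / 6 / 3]. Elementwise product with the kernel and sum: 6·-1.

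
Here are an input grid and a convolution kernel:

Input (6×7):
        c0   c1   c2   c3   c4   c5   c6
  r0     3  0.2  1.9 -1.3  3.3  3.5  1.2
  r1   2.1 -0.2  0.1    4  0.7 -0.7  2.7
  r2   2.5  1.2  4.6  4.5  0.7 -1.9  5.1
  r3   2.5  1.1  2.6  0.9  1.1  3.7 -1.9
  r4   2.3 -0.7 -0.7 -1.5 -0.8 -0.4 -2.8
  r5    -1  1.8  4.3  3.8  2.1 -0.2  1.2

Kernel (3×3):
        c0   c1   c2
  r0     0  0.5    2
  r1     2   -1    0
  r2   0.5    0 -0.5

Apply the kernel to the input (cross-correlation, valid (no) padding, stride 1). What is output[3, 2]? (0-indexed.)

The receptive field on the input at this output position is [2.6 0.9 1.1 / -0.7 -1.5 -0.8 / 4.3 3.8 2.1]. Elementwise product with the kernel and sum: 0.9·0.5 + 1.1·2 + -0.7·2 + -1.5·-1 + 4.3·0.5 + 2.1·-0.5.

3.85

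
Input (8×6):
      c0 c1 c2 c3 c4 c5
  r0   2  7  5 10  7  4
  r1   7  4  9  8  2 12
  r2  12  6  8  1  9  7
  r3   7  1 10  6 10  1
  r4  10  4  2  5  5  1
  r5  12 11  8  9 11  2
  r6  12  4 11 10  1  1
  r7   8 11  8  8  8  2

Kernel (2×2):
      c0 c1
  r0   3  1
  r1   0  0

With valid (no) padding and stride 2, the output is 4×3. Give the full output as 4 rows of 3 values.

13 25 25
42 25 34
34 11 16
40 43 4

Output[0,0]: The receptive field on the input at this output position is [2 7 / 7 4]. Elementwise product with the kernel and sum: 2·3 + 7·1.
Output[0,1]: The receptive field on the input at this output position is [5 10 / 9 8]. Elementwise product with the kernel and sum: 5·3 + 10·1.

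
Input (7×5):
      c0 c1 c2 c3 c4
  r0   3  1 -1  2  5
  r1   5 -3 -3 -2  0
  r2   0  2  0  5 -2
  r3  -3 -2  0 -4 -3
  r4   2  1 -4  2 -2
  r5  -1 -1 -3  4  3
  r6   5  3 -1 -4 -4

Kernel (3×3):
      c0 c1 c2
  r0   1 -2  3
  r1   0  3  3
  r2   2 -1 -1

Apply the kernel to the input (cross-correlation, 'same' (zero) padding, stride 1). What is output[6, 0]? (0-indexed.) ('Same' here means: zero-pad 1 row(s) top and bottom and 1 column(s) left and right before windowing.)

The receptive field on the zero-padded input at this output position is [0 -1 -1 / 0 5 3 / 0 0 0]. Elementwise product with the kernel and sum: 0·1 + -1·-2 + -1·3 + 5·3 + 3·3 + 0·2 + 0·-1 + 0·-1.

23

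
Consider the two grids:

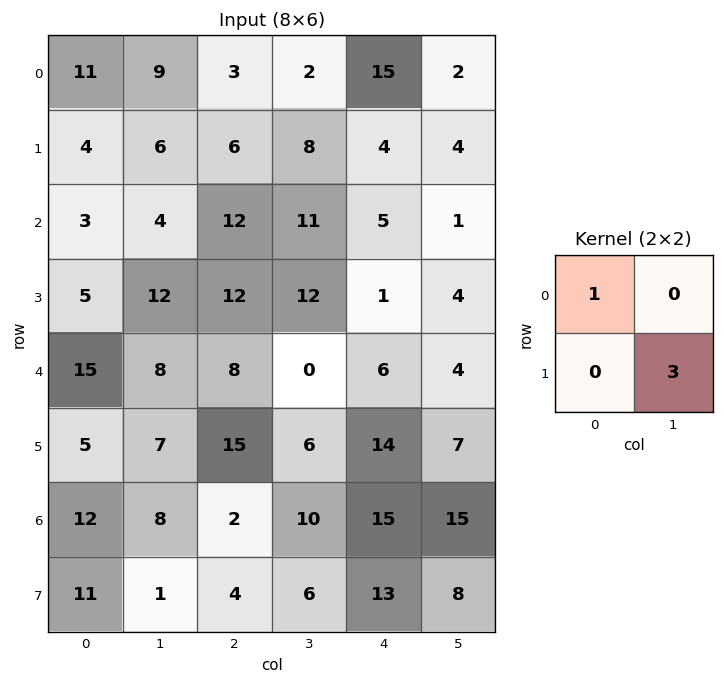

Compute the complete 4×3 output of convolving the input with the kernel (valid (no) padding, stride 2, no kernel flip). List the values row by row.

Output[0,0]: The receptive field on the input at this output position is [11 9 / 4 6]. Elementwise product with the kernel and sum: 11·1 + 6·3.

29 27 27
39 48 17
36 26 27
15 20 39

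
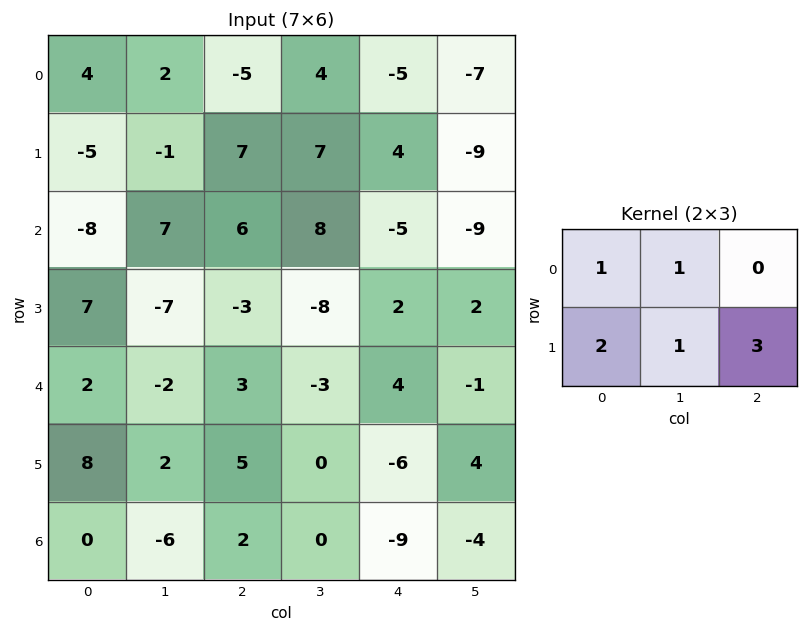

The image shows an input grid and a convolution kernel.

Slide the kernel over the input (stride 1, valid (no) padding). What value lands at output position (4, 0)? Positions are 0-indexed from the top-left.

33

The receptive field on the input at this output position is [2 -2 3 / 8 2 5]. Elementwise product with the kernel and sum: 2·1 + -2·1 + 8·2 + 2·1 + 5·3.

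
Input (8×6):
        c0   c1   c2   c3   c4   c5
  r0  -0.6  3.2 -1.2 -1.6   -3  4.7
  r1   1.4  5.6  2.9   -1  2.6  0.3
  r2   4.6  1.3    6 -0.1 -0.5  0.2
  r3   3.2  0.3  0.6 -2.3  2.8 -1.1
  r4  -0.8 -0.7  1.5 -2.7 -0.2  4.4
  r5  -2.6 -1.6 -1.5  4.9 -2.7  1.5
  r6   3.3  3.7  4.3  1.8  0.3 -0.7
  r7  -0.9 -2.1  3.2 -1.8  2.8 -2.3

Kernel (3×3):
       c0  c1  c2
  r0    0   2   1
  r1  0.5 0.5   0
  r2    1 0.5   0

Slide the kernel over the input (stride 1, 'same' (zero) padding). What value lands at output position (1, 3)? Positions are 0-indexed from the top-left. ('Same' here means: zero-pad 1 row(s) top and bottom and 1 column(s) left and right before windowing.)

0.7

The receptive field on the zero-padded input at this output position is [-1.2 -1.6 -3 / 2.9 -1 2.6 / 6 -0.1 -0.5]. Elementwise product with the kernel and sum: -1.6·2 + -3·1 + 2.9·0.5 + -1·0.5 + 6·1 + -0.1·0.5.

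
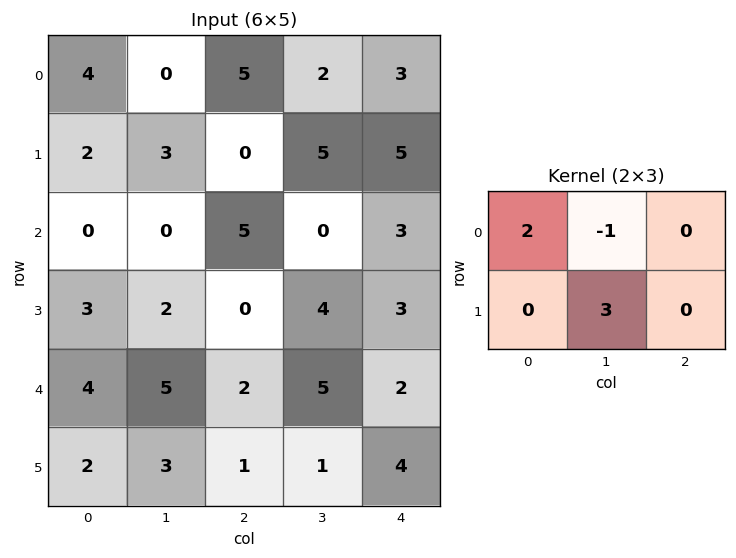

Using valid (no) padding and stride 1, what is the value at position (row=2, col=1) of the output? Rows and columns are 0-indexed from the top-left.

The receptive field on the input at this output position is [0 5 0 / 2 0 4]. Elementwise product with the kernel and sum: 0·2 + 5·-1 + 0·3.

-5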